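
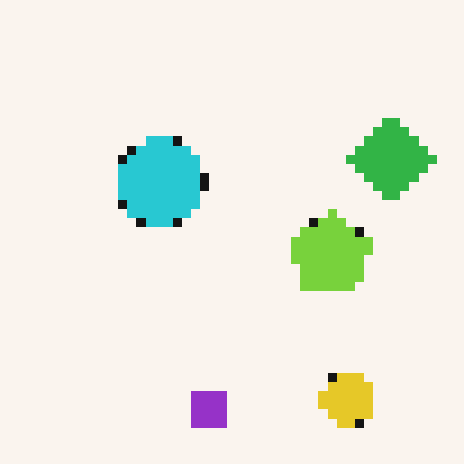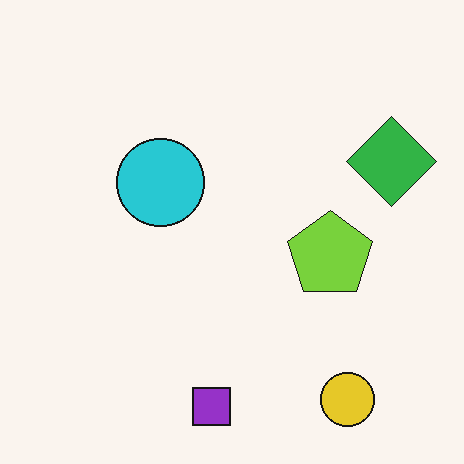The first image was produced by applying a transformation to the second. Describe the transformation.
It was heavily pixelated into large blocks.

Shapes are reduced to large square blocks; fine edges and outlines are lost — a downscale-then-upscale (mosaic) effect.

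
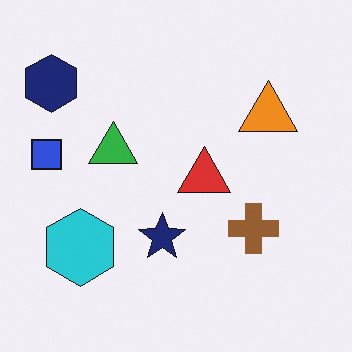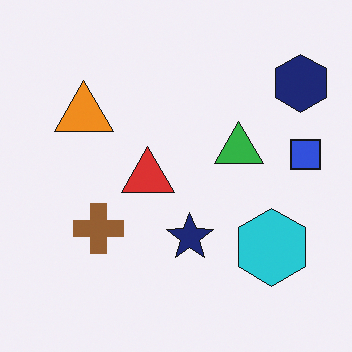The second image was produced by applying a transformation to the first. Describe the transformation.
The transformation is: flipped horizontally (left ↔ right).

The blue square is in the left of the first image and the right of the second — shapes on opposite sides of the vertical midline have swapped in a mirror flip.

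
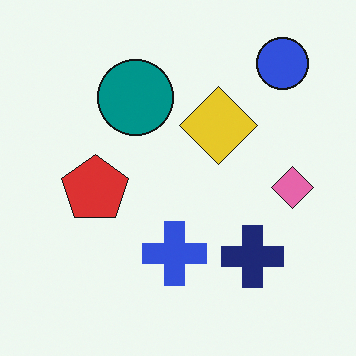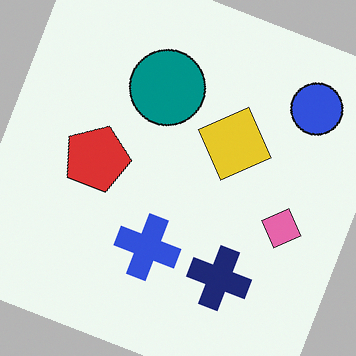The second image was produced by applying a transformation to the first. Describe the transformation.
This is the original image rotated clockwise by a clearly visible amount.

Every shape is tilted by the same angle and the image corners show triangular fill wedges — a whole-image rotation by a non-right angle.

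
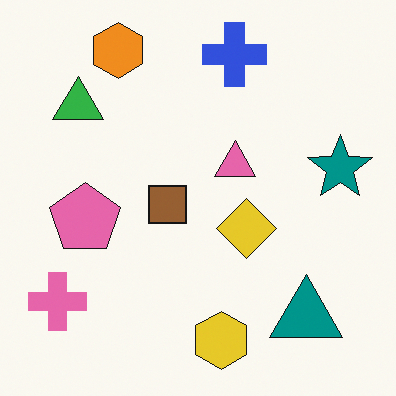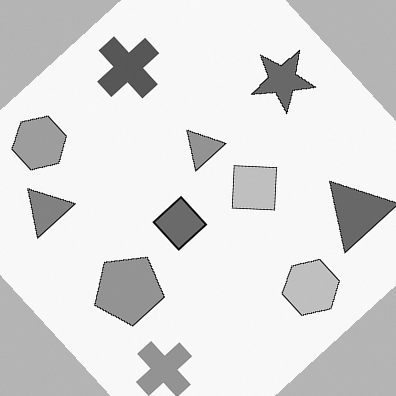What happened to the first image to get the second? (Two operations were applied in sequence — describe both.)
The second image is the first rotated counter-clockwise by a large amount — several tens of degrees, then converted to grayscale.

Every shape is tilted by the same angle and the image corners show triangular fill wedges — a whole-image rotation by a non-right angle. All color is removed — every shape is now a shade of grey.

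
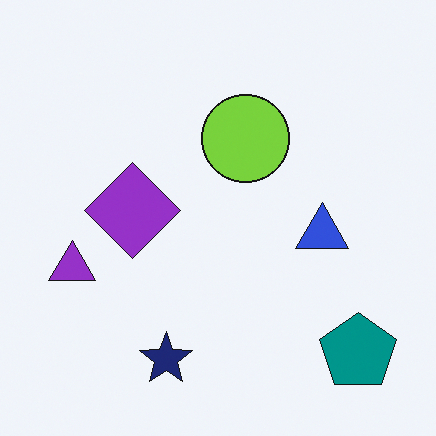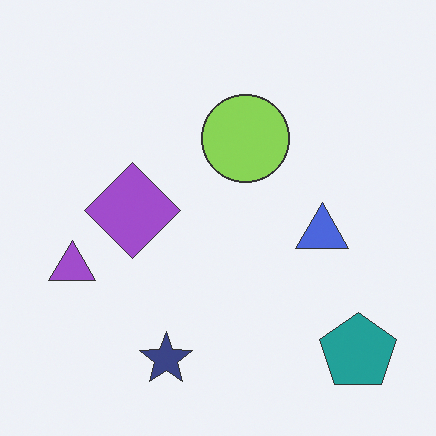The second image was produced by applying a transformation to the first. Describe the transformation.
The second image is the first given slightly reduced contrast.

Tones are pushed toward mid-grey across the whole image — a global contrast change.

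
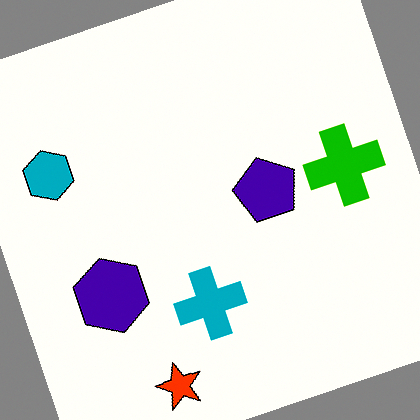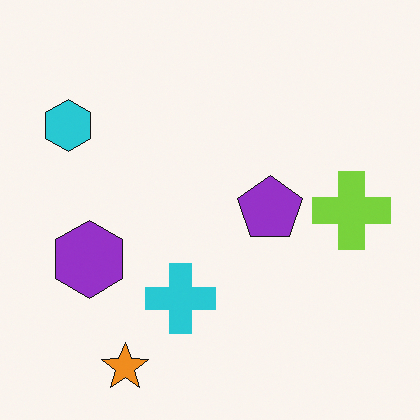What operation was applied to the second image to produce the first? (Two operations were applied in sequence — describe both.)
Rotated counter-clockwise by a clearly visible amount, then boosted in contrast.

Every shape is tilted by the same angle and the image corners show triangular fill wedges — a whole-image rotation by a non-right angle. Tones are pushed away from mid-grey across the whole image — a global contrast change.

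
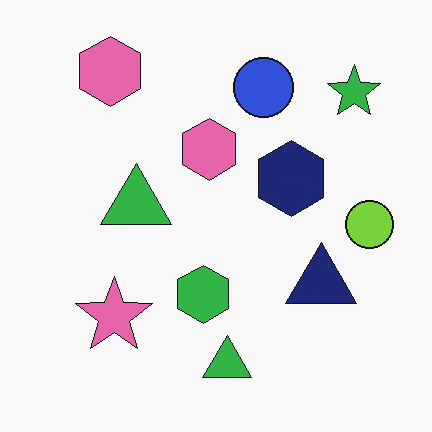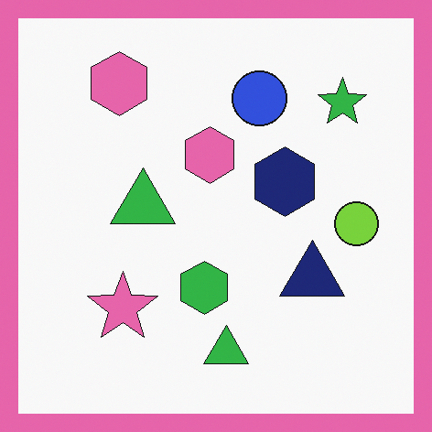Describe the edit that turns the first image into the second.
The transformation is: framed with a pink border.

A solid pink frame runs around the edge of the second image, with the content slightly shrunk inside it.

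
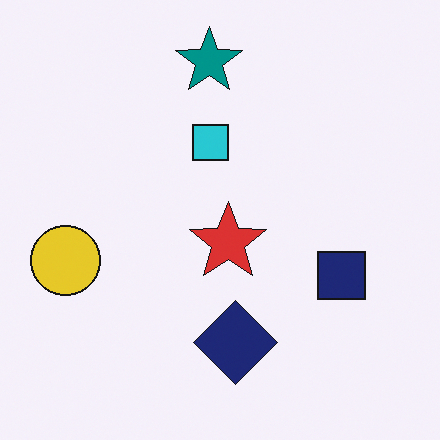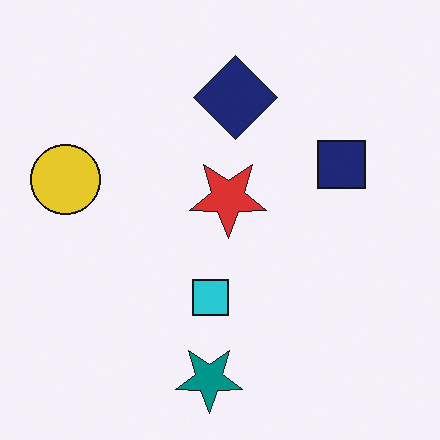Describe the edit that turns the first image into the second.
The transformation is: flipped vertically (top ↔ bottom).

The teal star is in the top of the first image and the bottom of the second — shapes on opposite sides of the horizontal midline have swapped in a mirror flip.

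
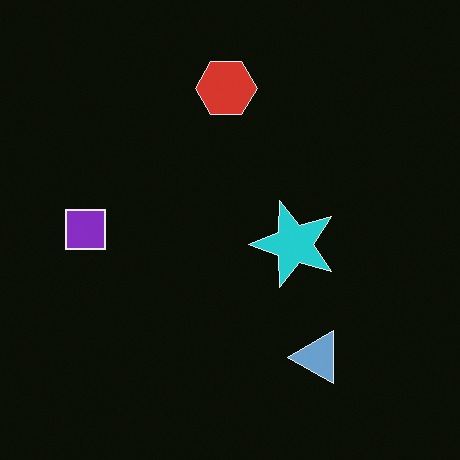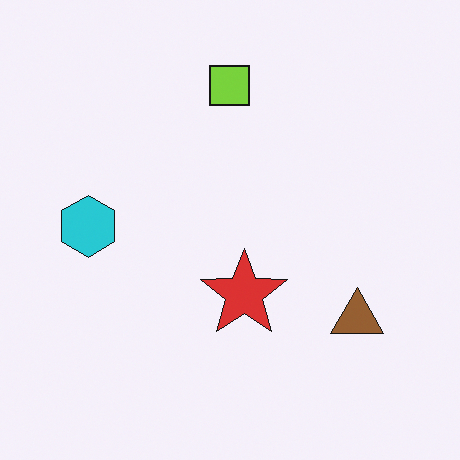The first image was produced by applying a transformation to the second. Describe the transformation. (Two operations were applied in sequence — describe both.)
Color-inverted (negative), then transposed (reflected across the top-left ↔ bottom-right diagonal).

The light background has become dark and every shape's color is its complement — a photographic negative. Shapes have swapped their row and column positions — what was in the top-right is now in the bottom-left — a diagonal reflection.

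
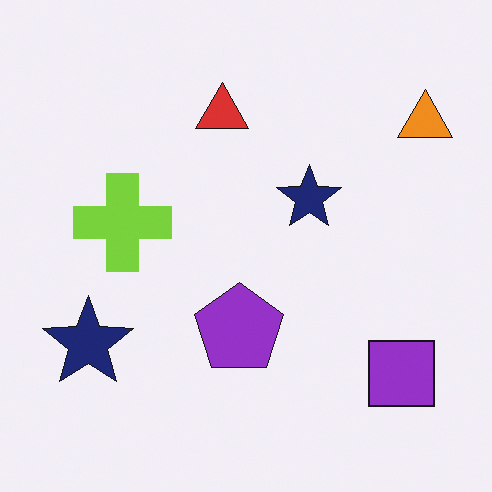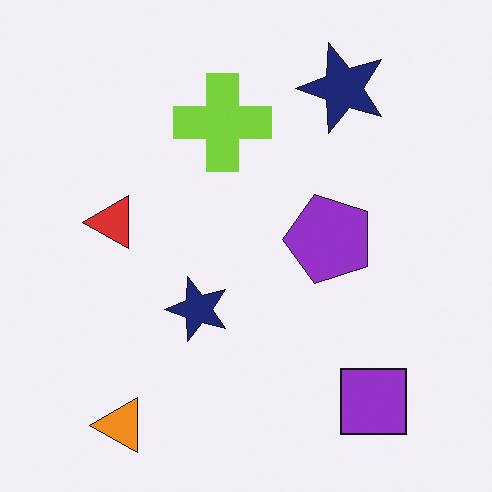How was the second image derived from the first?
This is the original image transposed (reflected across the top-left ↔ bottom-right diagonal).

Shapes have swapped their row and column positions — what was in the top-right is now in the bottom-left — a diagonal reflection.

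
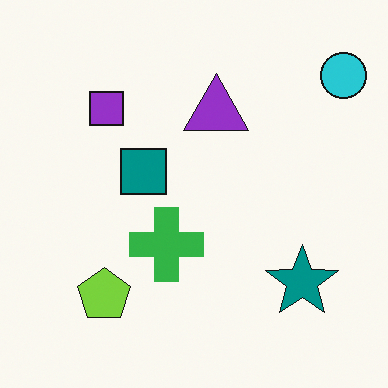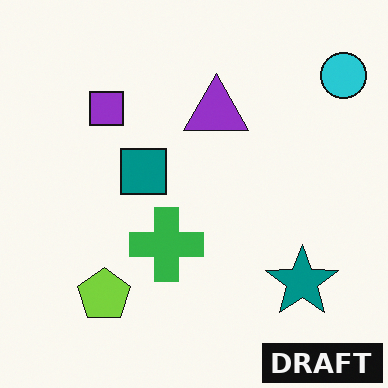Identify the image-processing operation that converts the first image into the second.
The transformation is: watermarked with the text "DRAFT" in the lower-right corner.

A dark label reading "DRAFT" appears in the lower-right corner.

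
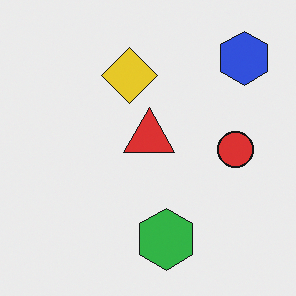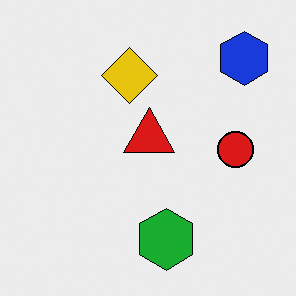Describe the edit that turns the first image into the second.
The transformation is: given slightly increased contrast.

Tones are pushed away from mid-grey across the whole image — a global contrast change.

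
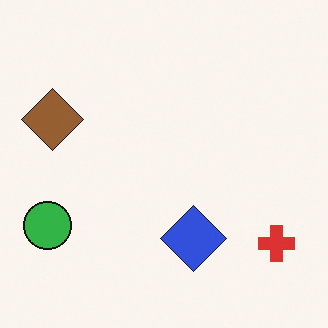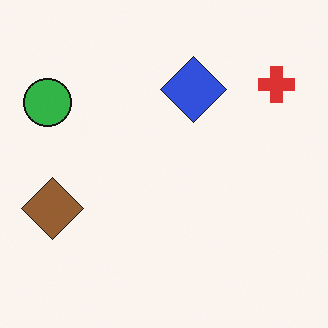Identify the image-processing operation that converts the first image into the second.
This is the original image flipped vertically (top ↔ bottom).

The red cross is in the bottom-right of the first image and the top-right of the second — shapes on opposite sides of the horizontal midline have swapped in a mirror flip.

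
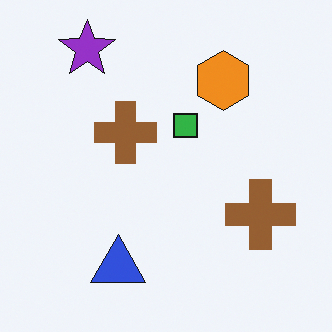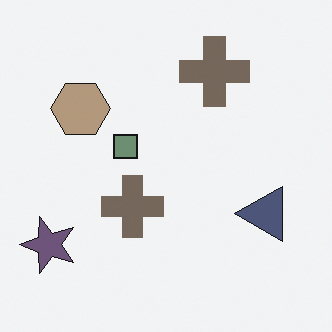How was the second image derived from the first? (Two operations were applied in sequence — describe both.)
This is the original image heavily desaturated, then rotated 90° counter-clockwise.

All colors are more muted and greyish — a global saturation change. The purple star sits in the top-left of the first image and the bottom-left of the second — consistent with a whole-image 90° counter-clockwise rotation.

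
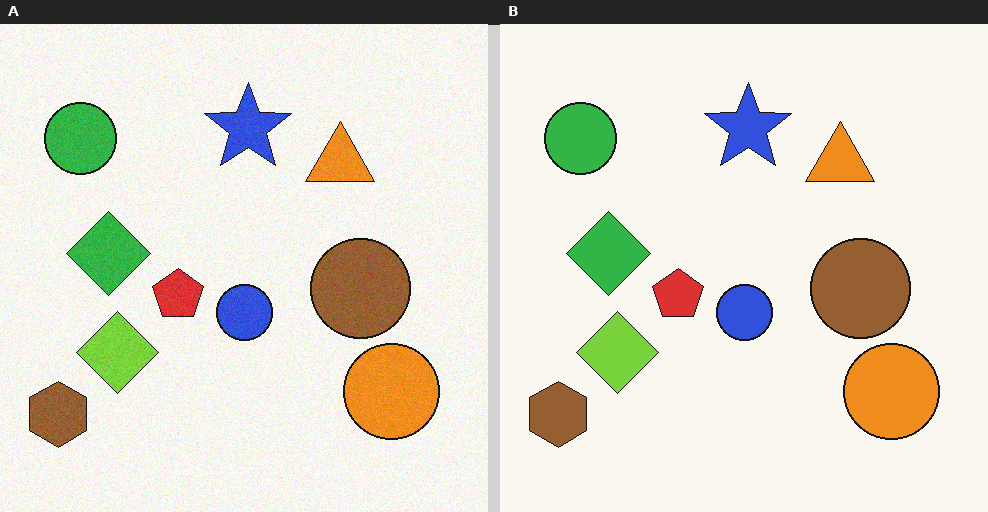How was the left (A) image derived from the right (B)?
This is the original image degraded with subtle gaussian noise.

Random speckle covers the whole image, including the flat background.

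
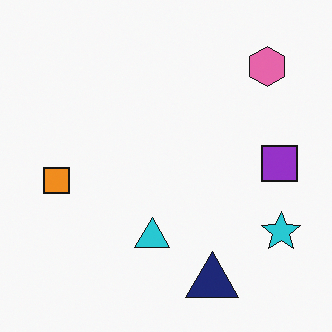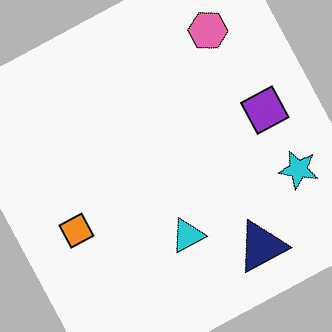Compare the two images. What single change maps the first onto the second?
It was rotated counter-clockwise by a clearly visible amount.

Every shape is tilted by the same angle and the image corners show triangular fill wedges — a whole-image rotation by a non-right angle.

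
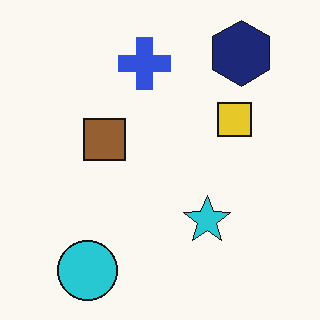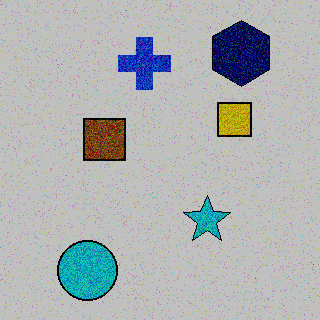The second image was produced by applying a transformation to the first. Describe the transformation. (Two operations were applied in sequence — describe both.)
Degraded with a thick layer of grain, then aggressively posterized.

Random speckle covers the whole image, including the flat background. Each flat color has snapped to a coarser quantized level — most visibly, the near-white background has dropped to a flat grey.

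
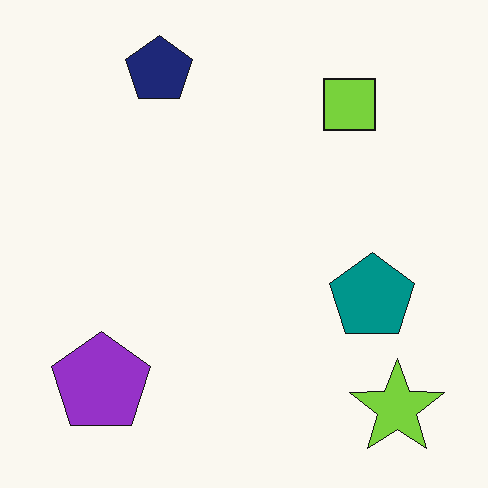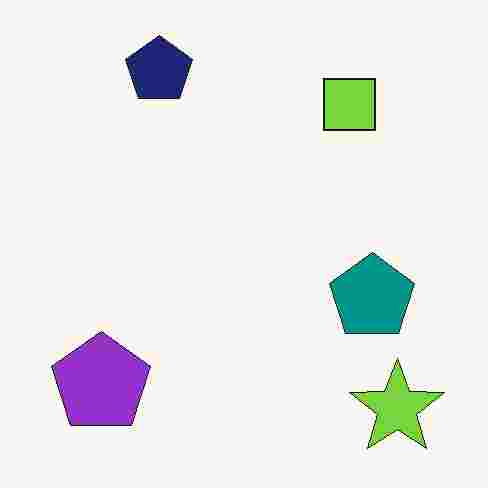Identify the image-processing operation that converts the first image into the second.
It was degraded with heavy JPEG compression.

Blocky 8×8 compression artifacts appear around shape edges and the flat background shows ringing — characteristic JPEG degradation.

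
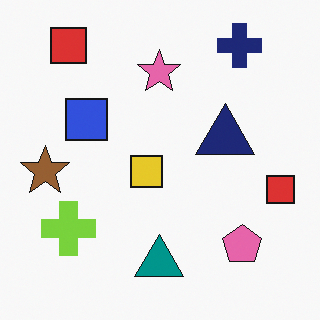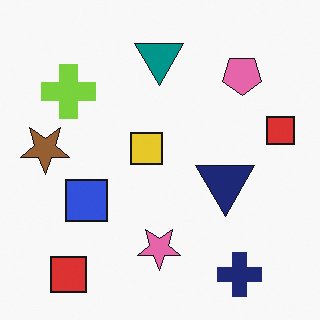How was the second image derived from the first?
It was flipped vertically (top ↔ bottom).

The navy cross is in the top-right of the first image and the bottom-right of the second — shapes on opposite sides of the horizontal midline have swapped in a mirror flip.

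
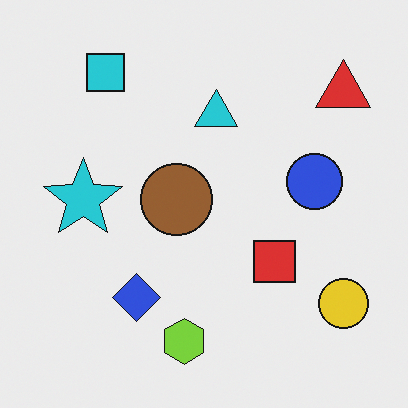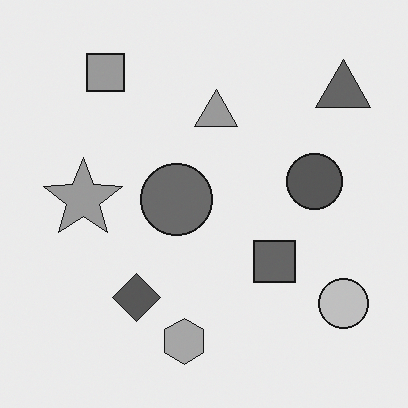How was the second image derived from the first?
The image was converted to grayscale.

All color is removed — every shape is now a shade of grey.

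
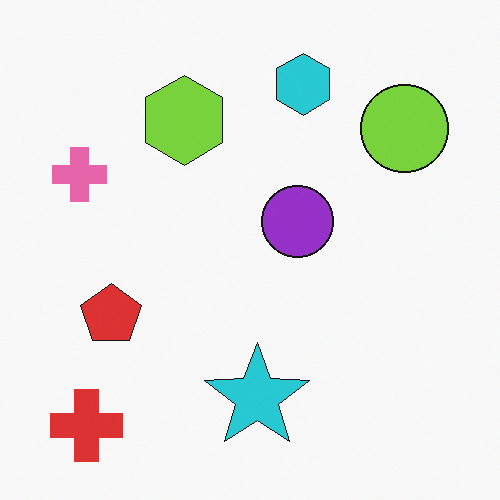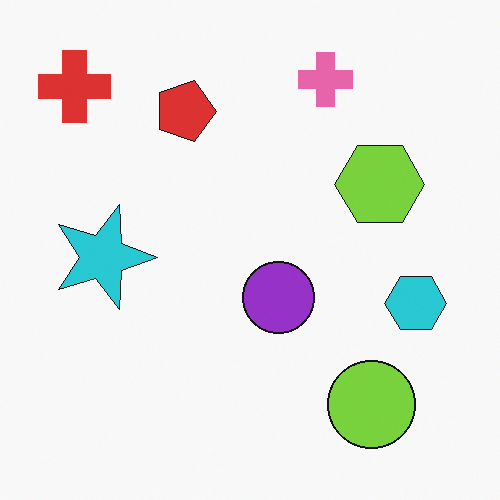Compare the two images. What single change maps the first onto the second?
The transformation is: rotated 90° clockwise.

The red cross sits in the bottom-left of the first image and the top-left of the second — consistent with a whole-image 90° clockwise rotation.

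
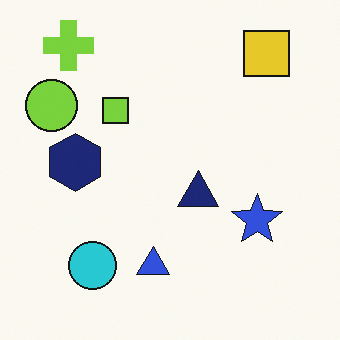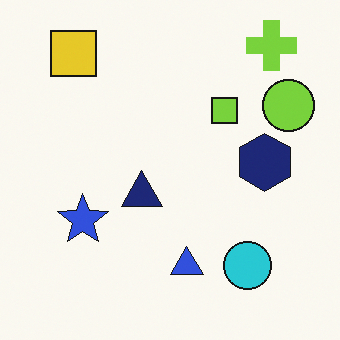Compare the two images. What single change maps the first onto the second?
It was flipped horizontally (left ↔ right).

The lime circle is in the top-left of the first image and the top-right of the second — shapes on opposite sides of the vertical midline have swapped in a mirror flip.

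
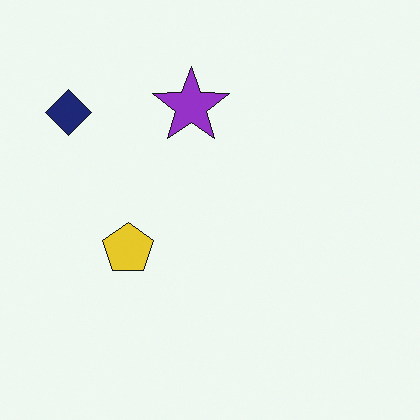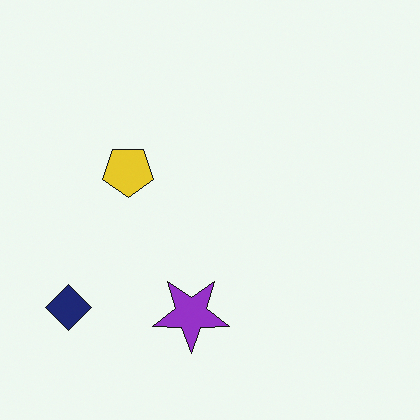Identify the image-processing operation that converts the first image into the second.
It was flipped vertically (top ↔ bottom).

The purple star is in the top of the first image and the bottom of the second — shapes on opposite sides of the horizontal midline have swapped in a mirror flip.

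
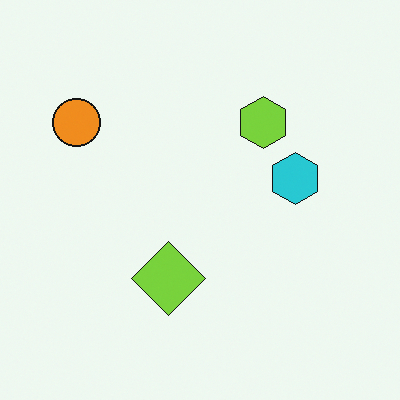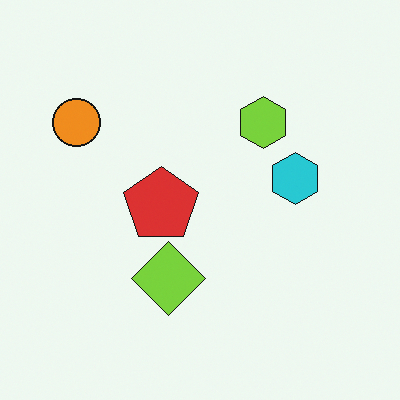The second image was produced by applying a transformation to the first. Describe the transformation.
Overlaid with an additional red pentagon.

A red pentagon appears in the second image that is absent from the first.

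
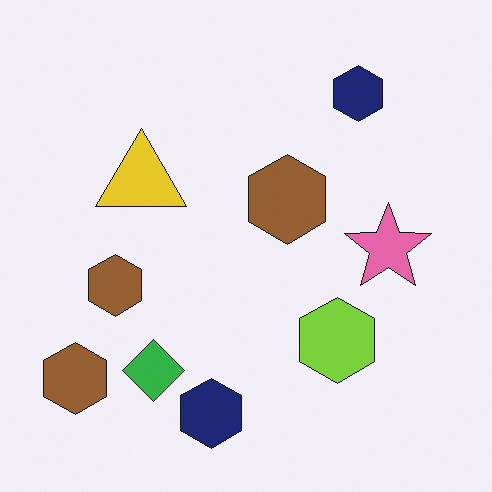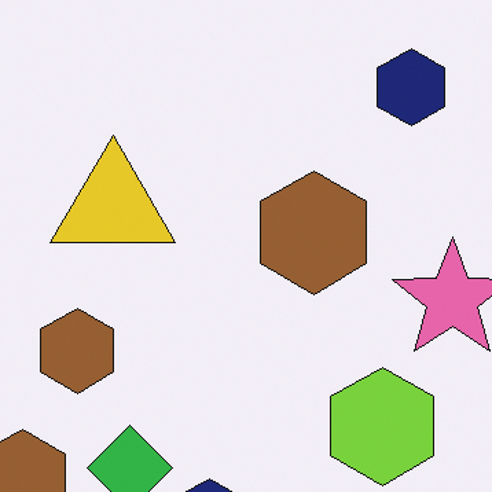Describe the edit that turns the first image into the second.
It was cropped to a modestly smaller region and rescaled.

The visible shapes are larger and the field of view is narrower; shapes near the original edges may be partly or wholly outside the frame — a crop-and-rescale.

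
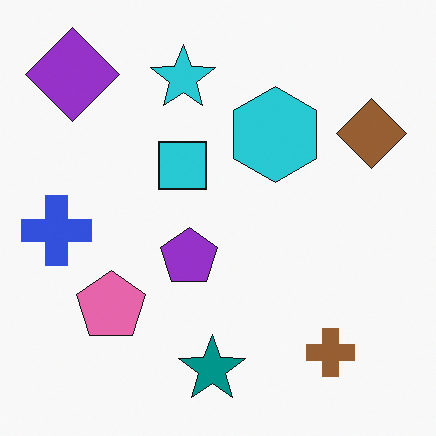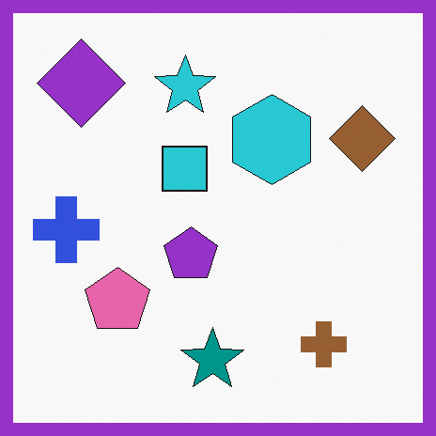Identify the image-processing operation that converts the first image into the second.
This is the original image framed with a purple border.

A solid purple frame runs around the edge of the second image, with the content slightly shrunk inside it.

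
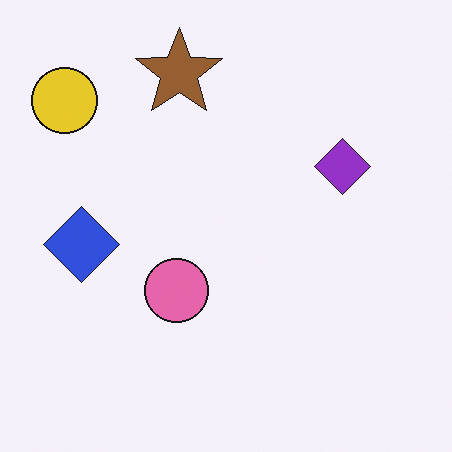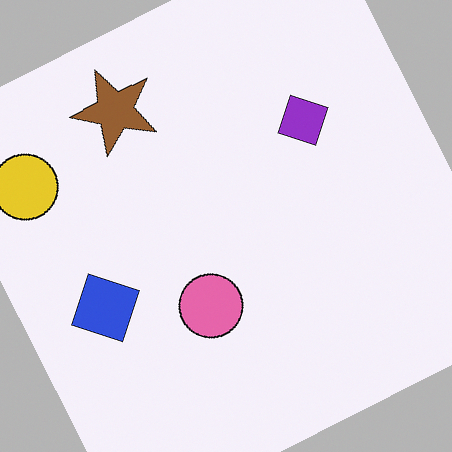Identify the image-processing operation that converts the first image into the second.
The image was rotated counter-clockwise by a clearly visible amount.

Every shape is tilted by the same angle and the image corners show triangular fill wedges — a whole-image rotation by a non-right angle.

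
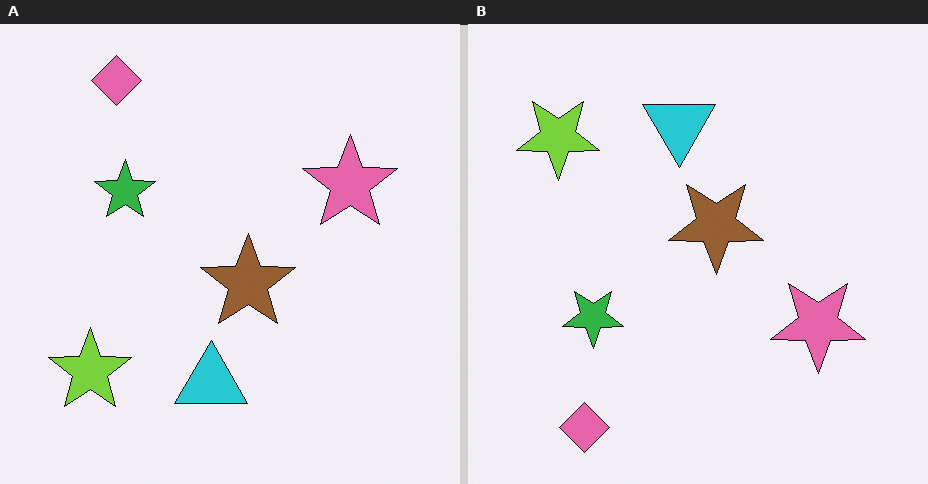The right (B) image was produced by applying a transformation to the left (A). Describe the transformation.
The right (B) image is the left (A) flipped vertically (top ↔ bottom).

The pink diamond is in the top-left of the left (A) image and the bottom-left of the right (B) — shapes on opposite sides of the horizontal midline have swapped in a mirror flip.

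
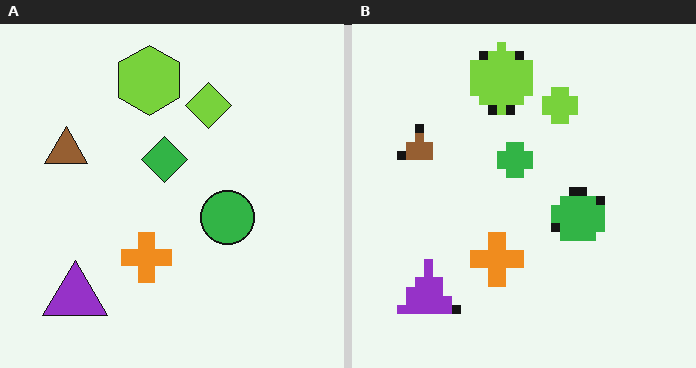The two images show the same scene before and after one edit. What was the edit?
It was coarsely pixelated.

Shapes are reduced to large square blocks; fine edges and outlines are lost — a downscale-then-upscale (mosaic) effect.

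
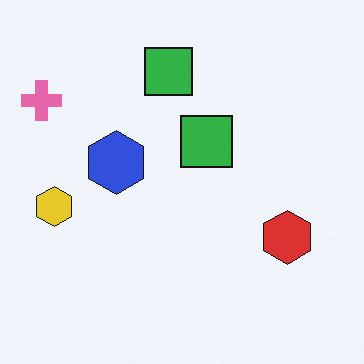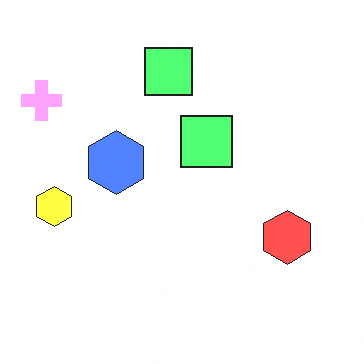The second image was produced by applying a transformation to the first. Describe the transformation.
This is the original image substantially brightened.

Every pixel — background and shapes alike — is uniformly brightened.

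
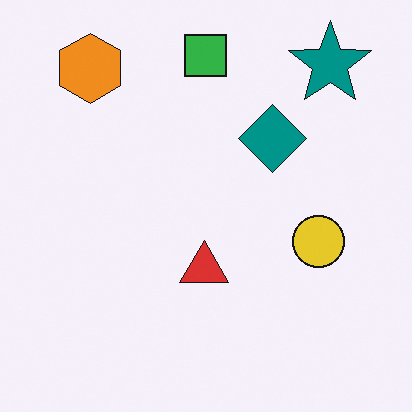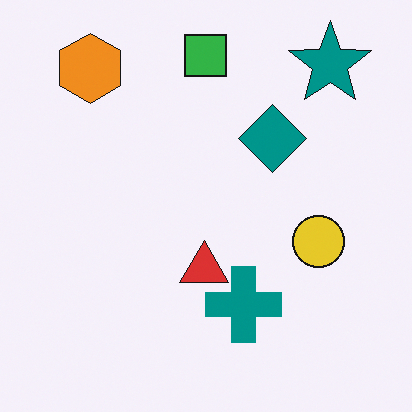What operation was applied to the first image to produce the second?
Overlaid with an additional teal cross.

A teal cross appears in the second image that is absent from the first.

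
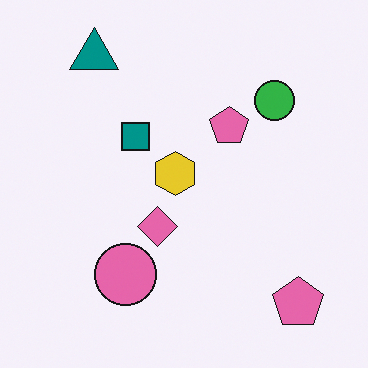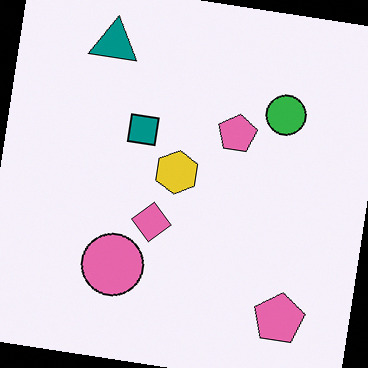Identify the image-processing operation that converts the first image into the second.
It was rotated clockwise by a slight angle.

Every shape is tilted by the same angle and the image corners show triangular fill wedges — a whole-image rotation by a non-right angle.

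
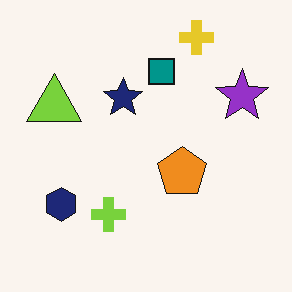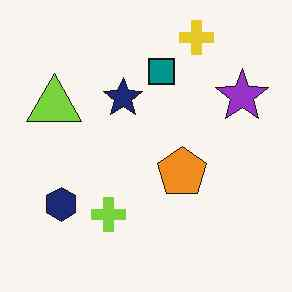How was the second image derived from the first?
This is the original image given moderate JPEG compression.

Blocky 8×8 compression artifacts appear around shape edges and the flat background shows ringing — characteristic JPEG degradation.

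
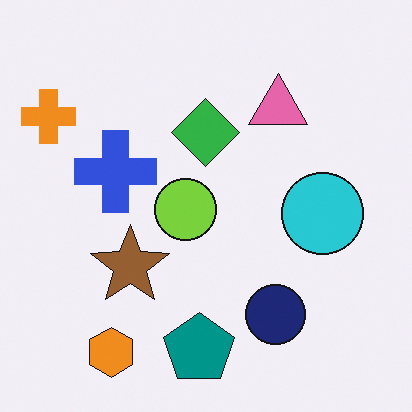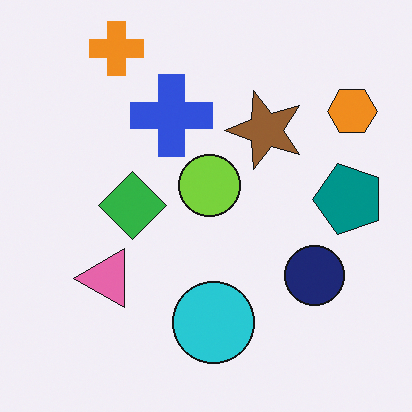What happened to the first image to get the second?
The second image is the first transposed (reflected across the top-left ↔ bottom-right diagonal).

Shapes have swapped their row and column positions — what was in the top-right is now in the bottom-left — a diagonal reflection.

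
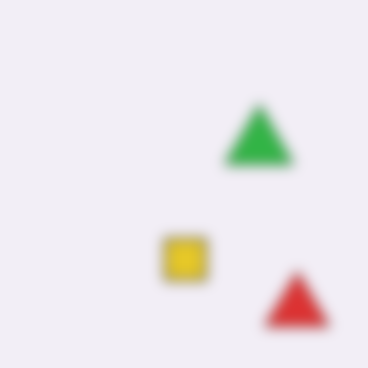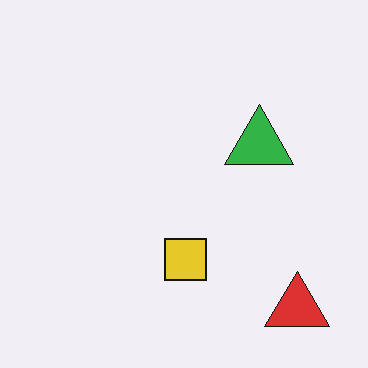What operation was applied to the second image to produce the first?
It was strongly gaussian-blurred.

Shape edges and outlines are uniformly softened across the whole image.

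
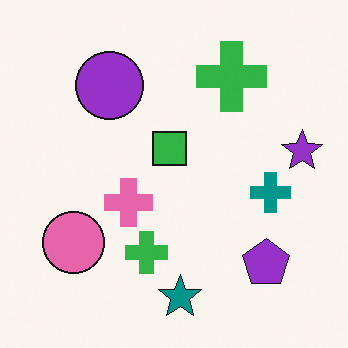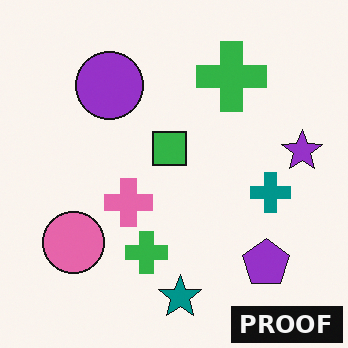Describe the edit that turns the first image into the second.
The transformation is: watermarked with the text "PROOF" in the lower-right corner.

A dark label reading "PROOF" appears in the lower-right corner.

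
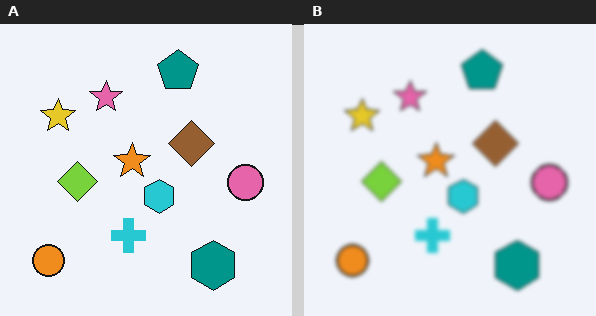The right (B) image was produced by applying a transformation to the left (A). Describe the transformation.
The transformation is: given a subtle gaussian blur.

Shape edges and outlines are uniformly softened across the whole image.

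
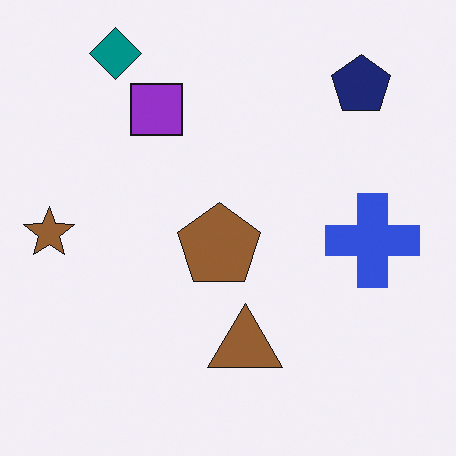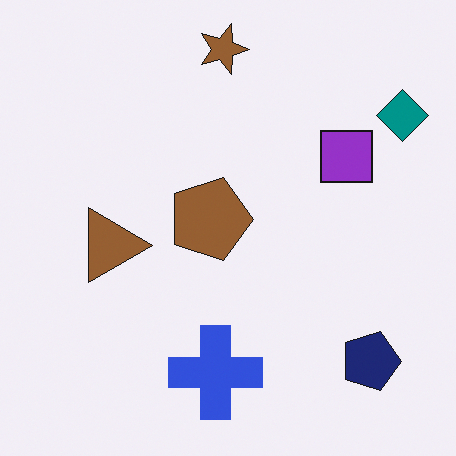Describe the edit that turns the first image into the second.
The image was rotated 90° clockwise.

The teal diamond sits in the top-left of the first image and the top-right of the second — consistent with a whole-image 90° clockwise rotation.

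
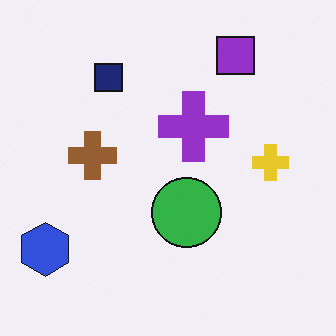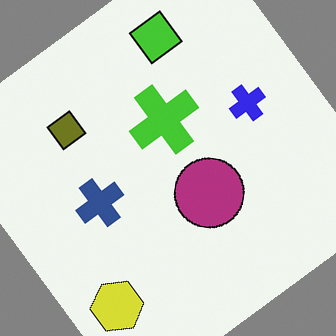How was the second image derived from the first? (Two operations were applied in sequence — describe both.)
It was rotated counter-clockwise by a large amount — several tens of degrees, then hue-shifted through roughly half the color wheel.

Every shape is tilted by the same angle and the image corners show triangular fill wedges — a whole-image rotation by a non-right angle. Every shape's color has rotated by the same amount around the hue wheel — a uniform hue shift.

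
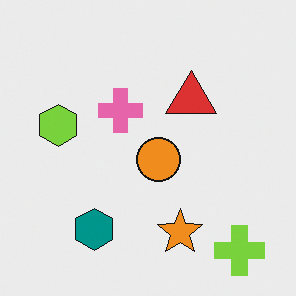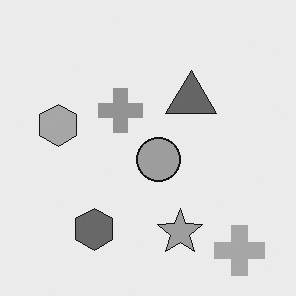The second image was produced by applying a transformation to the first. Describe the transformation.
The second image is the first converted to grayscale.

All color is removed — every shape is now a shade of grey.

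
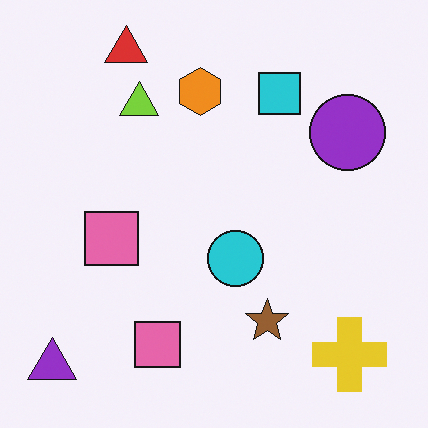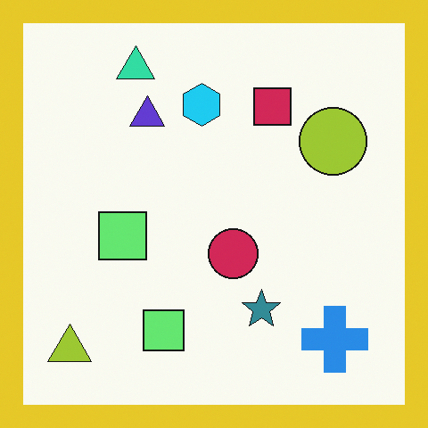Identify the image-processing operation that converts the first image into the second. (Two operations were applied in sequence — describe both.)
The image was hue-shifted by a large amount, then framed with a yellow border.

Every shape's color has rotated by the same amount around the hue wheel — a uniform hue shift. A solid yellow frame runs around the edge of the second image, with the content slightly shrunk inside it.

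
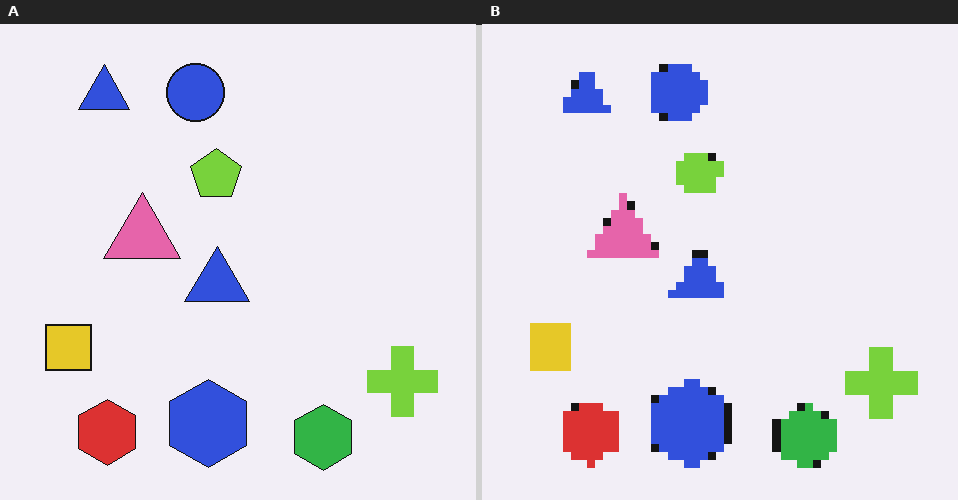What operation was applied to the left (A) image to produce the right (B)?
The right (B) image is the left (A) pixelated into visible square blocks.

Shapes are reduced to large square blocks; fine edges and outlines are lost — a downscale-then-upscale (mosaic) effect.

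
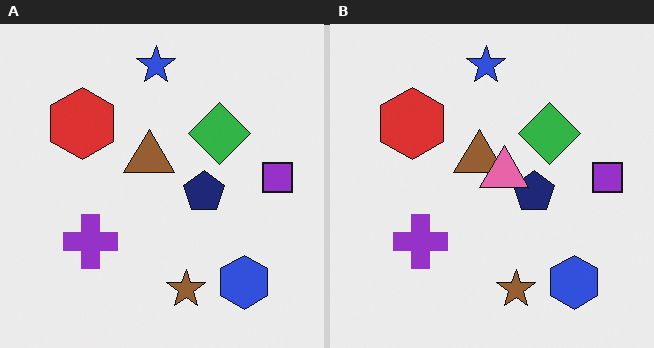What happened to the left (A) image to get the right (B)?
The image was overlaid with an additional pink triangle.

A pink triangle appears in the right (B) image that is absent from the left (A).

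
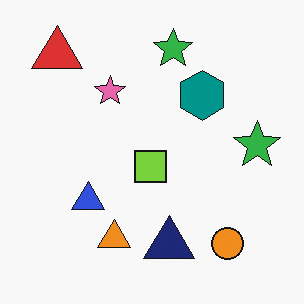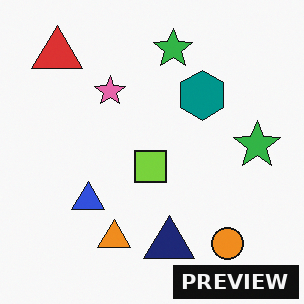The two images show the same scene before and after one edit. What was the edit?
The image was watermarked with the text "PREVIEW" in the lower-right corner.

A dark label reading "PREVIEW" appears in the lower-right corner.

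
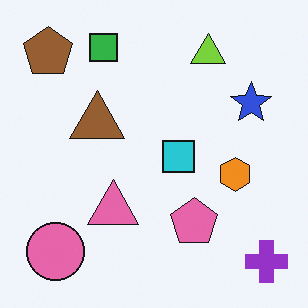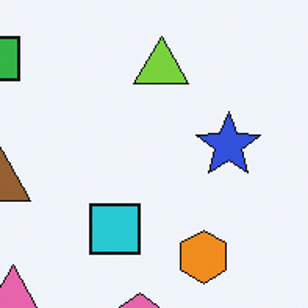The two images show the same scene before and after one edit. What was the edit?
The transformation is: cropped to a modestly smaller region and rescaled.

The visible shapes are larger and the field of view is narrower; shapes near the original edges may be partly or wholly outside the frame — a crop-and-rescale.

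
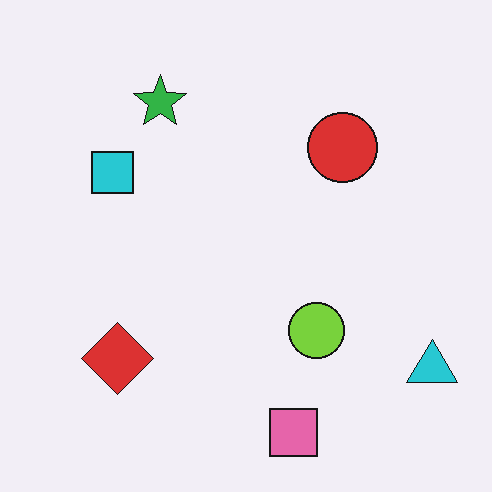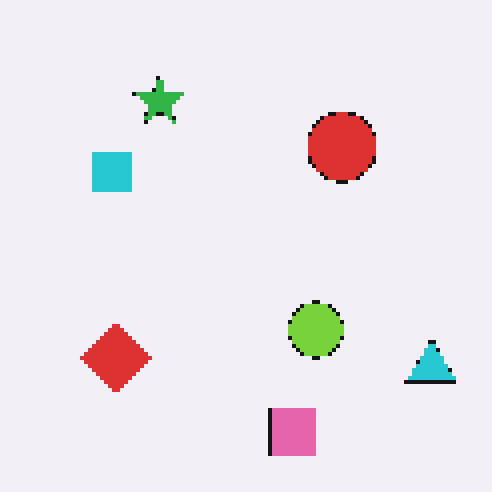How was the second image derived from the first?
Lightly pixelated (a mild mosaic effect).

Shapes are reduced to large square blocks; fine edges and outlines are lost — a downscale-then-upscale (mosaic) effect.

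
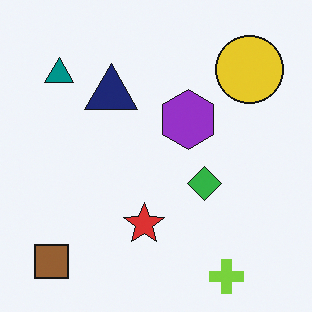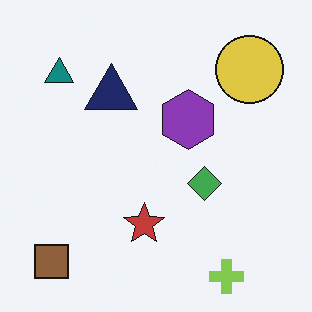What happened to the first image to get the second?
Slightly desaturated.

All colors are more muted and greyish — a global saturation change.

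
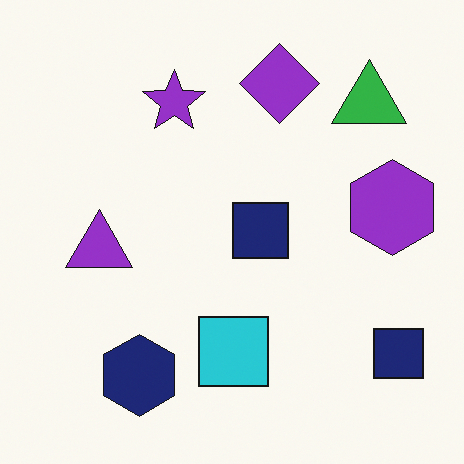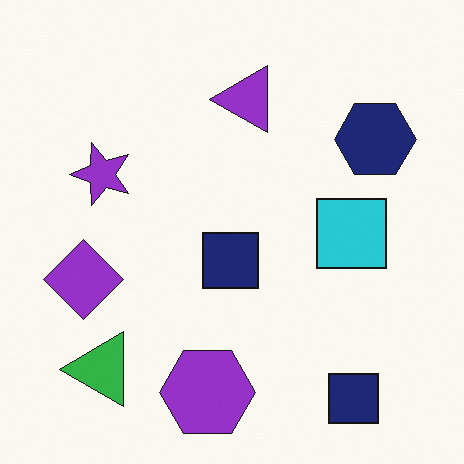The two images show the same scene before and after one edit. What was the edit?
This is the original image transposed (reflected across the top-left ↔ bottom-right diagonal).

Shapes have swapped their row and column positions — what was in the top-right is now in the bottom-left — a diagonal reflection.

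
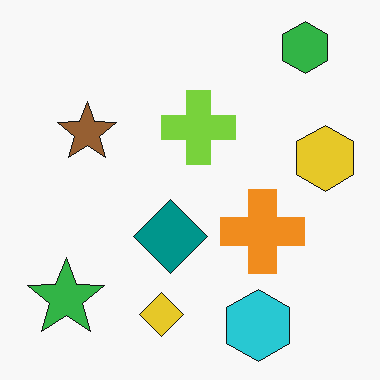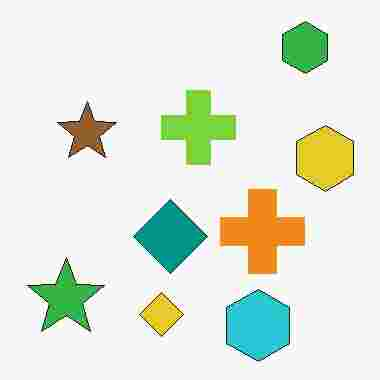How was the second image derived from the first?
The transformation is: heavily JPEG-compressed with obvious blocking artifacts.

Blocky 8×8 compression artifacts appear around shape edges and the flat background shows ringing — characteristic JPEG degradation.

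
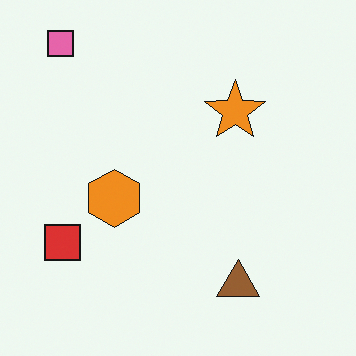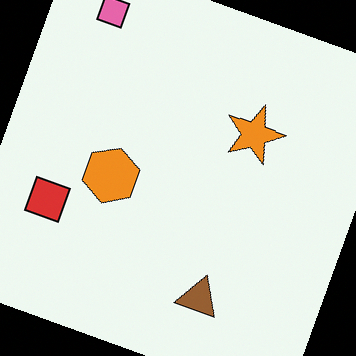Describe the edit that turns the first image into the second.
Rotated clockwise by a clearly visible amount.

Every shape is tilted by the same angle and the image corners show triangular fill wedges — a whole-image rotation by a non-right angle.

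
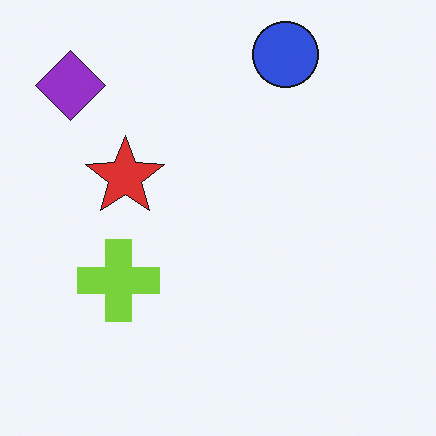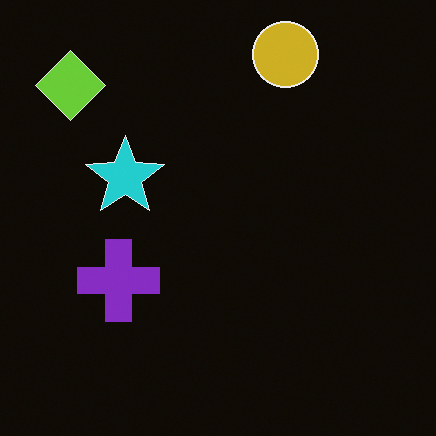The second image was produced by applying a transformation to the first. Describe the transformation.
The transformation is: color-inverted (negative).

The light background has become dark and every shape's color is its complement — a photographic negative.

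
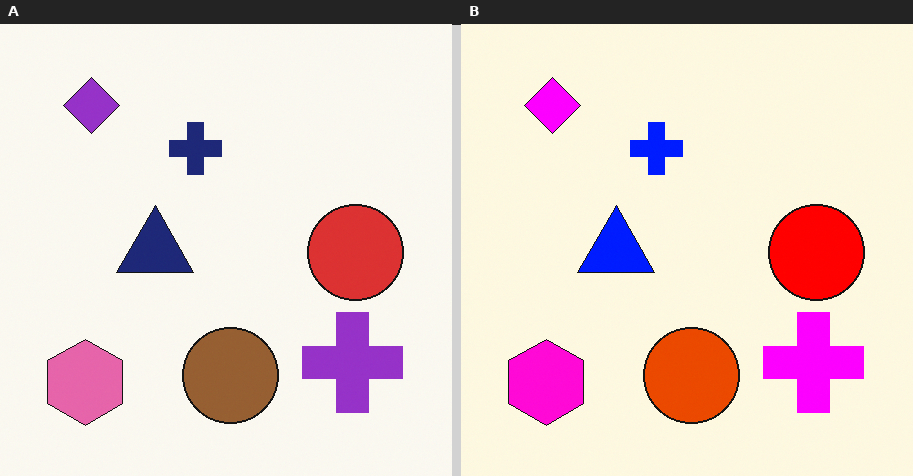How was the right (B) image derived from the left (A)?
It was made much more vivid (saturation change).

All colors are more vivid — a global saturation change.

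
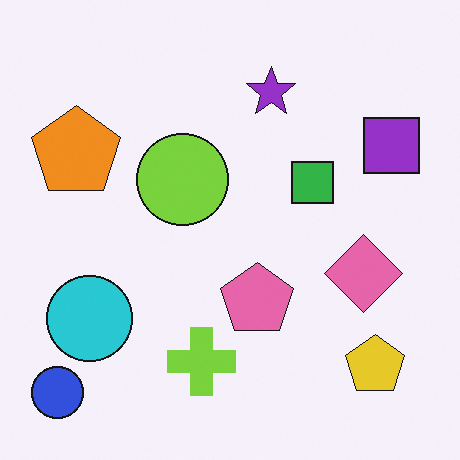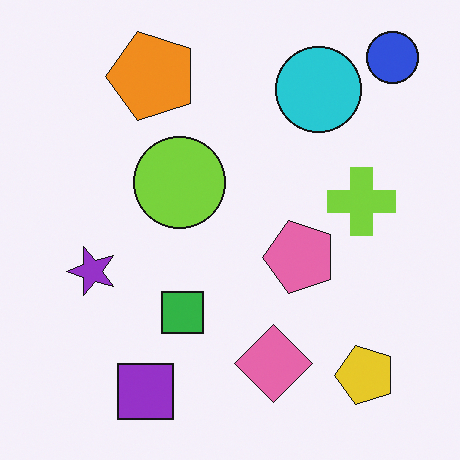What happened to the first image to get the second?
The transformation is: transposed (reflected across the top-left ↔ bottom-right diagonal).

Shapes have swapped their row and column positions — what was in the top-right is now in the bottom-left — a diagonal reflection.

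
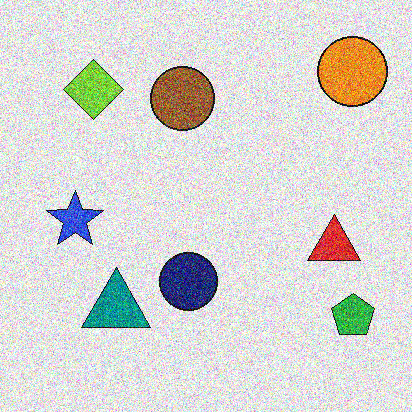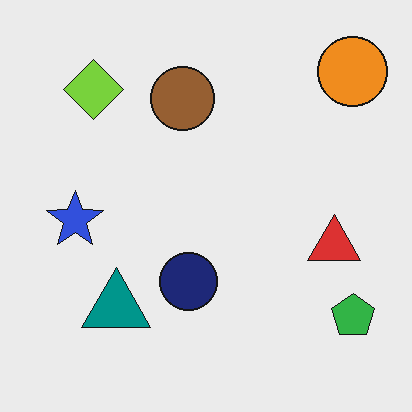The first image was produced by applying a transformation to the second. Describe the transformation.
The first image is the second degraded with a thick layer of grain.

Random speckle covers the whole image, including the flat background.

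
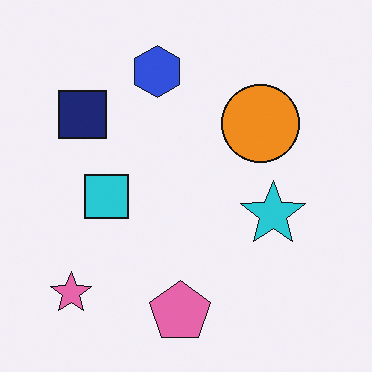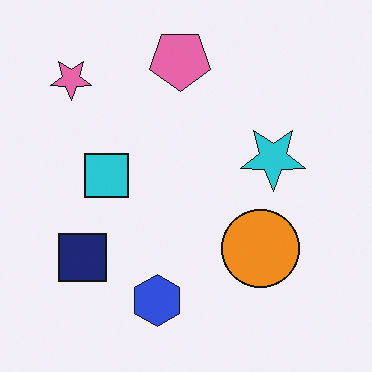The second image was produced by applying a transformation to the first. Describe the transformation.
This is the original image flipped vertically (top ↔ bottom).

The pink pentagon is in the bottom of the first image and the top of the second — shapes on opposite sides of the horizontal midline have swapped in a mirror flip.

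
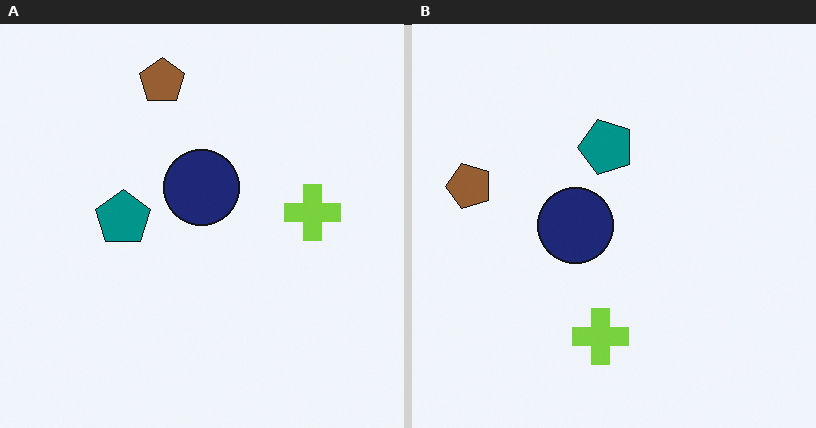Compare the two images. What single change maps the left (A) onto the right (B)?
The right (B) image is the left (A) transposed (reflected across the top-left ↔ bottom-right diagonal).

Shapes have swapped their row and column positions — what was in the top-right is now in the bottom-left — a diagonal reflection.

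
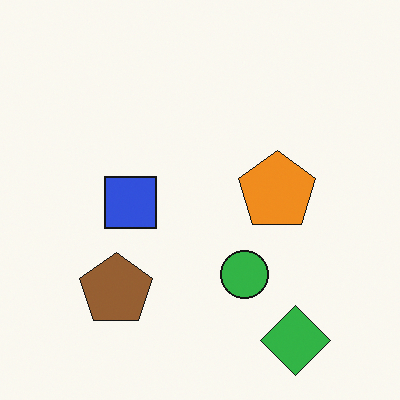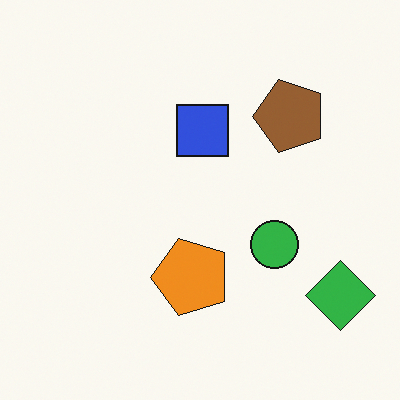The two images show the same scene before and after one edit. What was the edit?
This is the original image transposed (reflected across the top-left ↔ bottom-right diagonal).

Shapes have swapped their row and column positions — what was in the top-right is now in the bottom-left — a diagonal reflection.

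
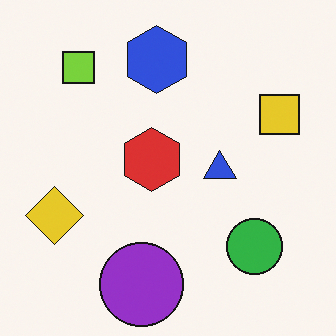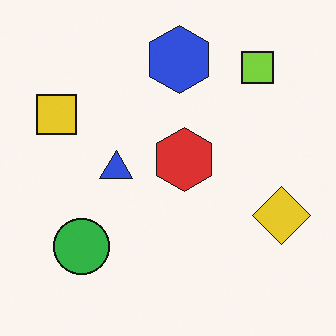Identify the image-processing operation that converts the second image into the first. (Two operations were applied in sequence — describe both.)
The image was flipped horizontally (left ↔ right), then overlaid with an additional purple circle.

The yellow diamond is in the right of the second image and the left of the first — shapes on opposite sides of the vertical midline have swapped in a mirror flip. A purple circle appears in the first image that is absent from the second.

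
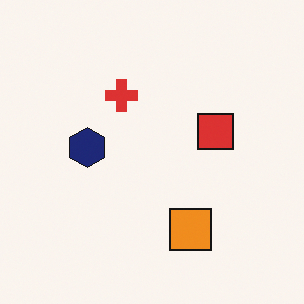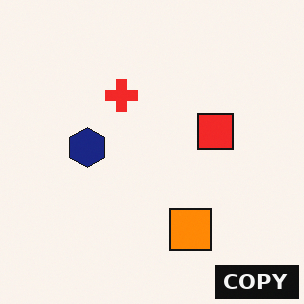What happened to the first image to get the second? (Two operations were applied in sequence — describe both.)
It was slightly oversaturated, then watermarked with the text "COPY" in the lower-right corner.

All colors are more vivid — a global saturation change. A dark label reading "COPY" appears in the lower-right corner.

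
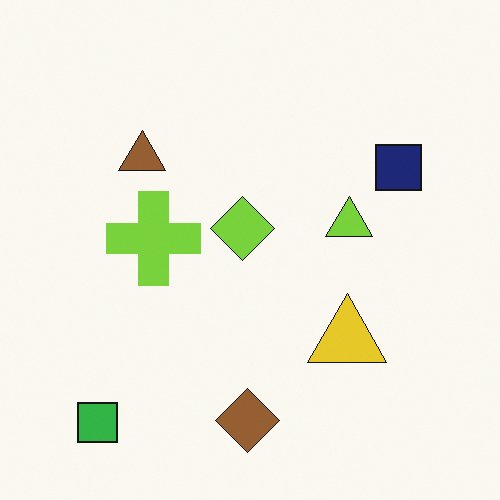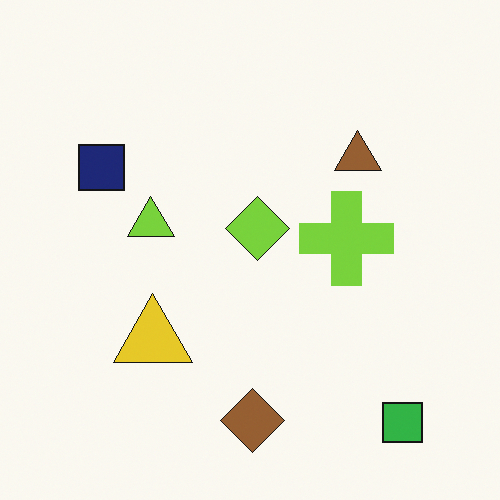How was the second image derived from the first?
The second image is the first flipped horizontally (left ↔ right).

The green square is in the bottom-left of the first image and the bottom-right of the second — shapes on opposite sides of the vertical midline have swapped in a mirror flip.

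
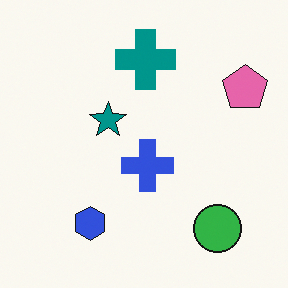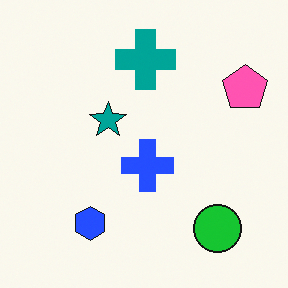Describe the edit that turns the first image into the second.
The second image is the first slightly oversaturated.

All colors are more vivid — a global saturation change.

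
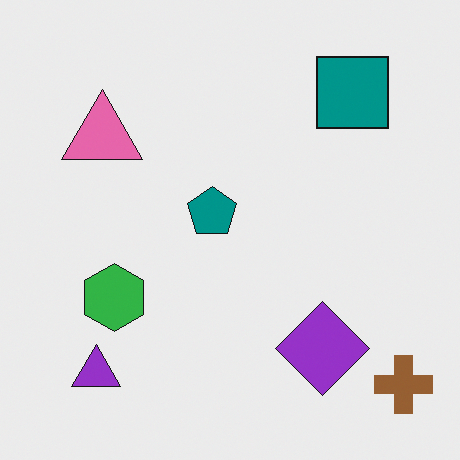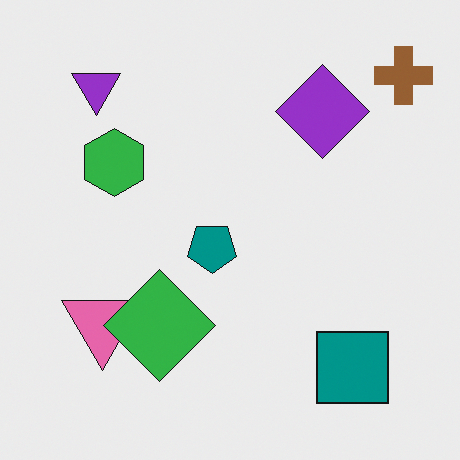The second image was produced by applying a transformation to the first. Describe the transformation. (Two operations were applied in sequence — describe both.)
This is the original image flipped vertically (top ↔ bottom), then overlaid with an additional green diamond.

The brown cross is in the bottom-right of the first image and the top-right of the second — shapes on opposite sides of the horizontal midline have swapped in a mirror flip. A green diamond appears in the second image that is absent from the first.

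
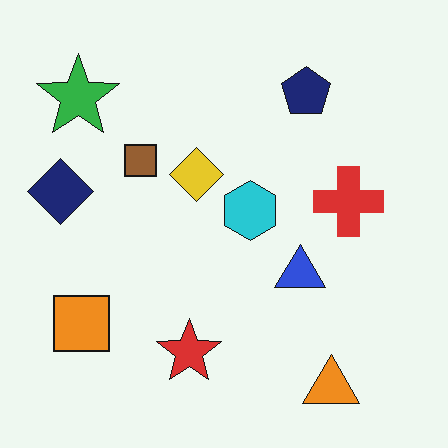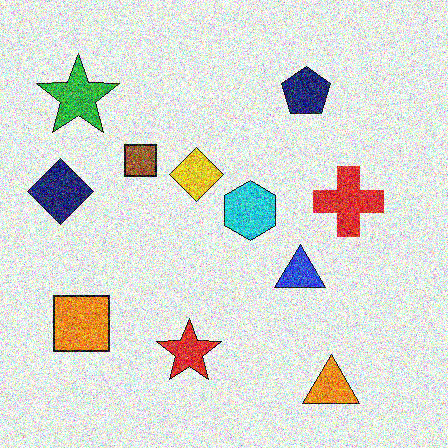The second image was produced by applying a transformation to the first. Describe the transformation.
It was degraded with strong gaussian noise.

Random speckle covers the whole image, including the flat background.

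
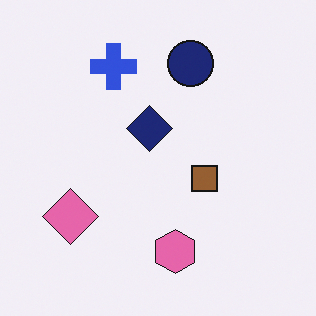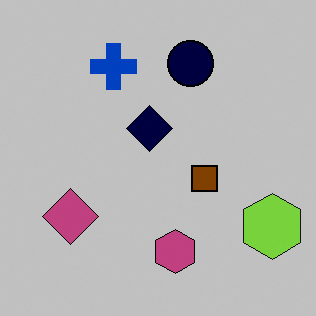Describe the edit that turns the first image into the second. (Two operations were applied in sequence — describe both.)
It was heavily posterized to just a handful of flat colors, then overlaid with an additional lime hexagon.

Each flat color has snapped to a coarser quantized level — most visibly, the near-white background has dropped to a flat grey. A lime hexagon appears in the second image that is absent from the first.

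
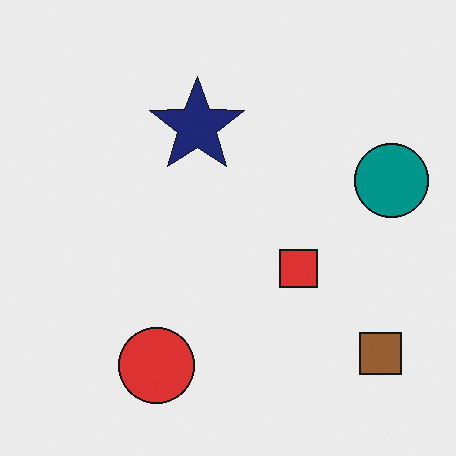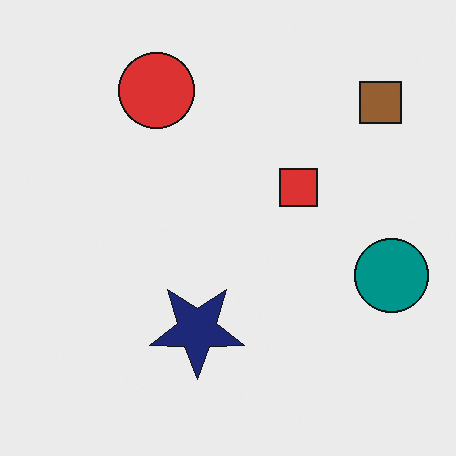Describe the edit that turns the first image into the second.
It was flipped vertically (top ↔ bottom).

The red circle is in the bottom of the first image and the top of the second — shapes on opposite sides of the horizontal midline have swapped in a mirror flip.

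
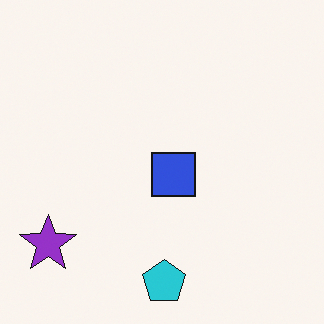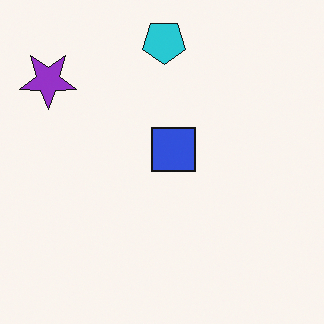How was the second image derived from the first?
The image was flipped vertically (top ↔ bottom).

The cyan pentagon is in the bottom of the first image and the top of the second — shapes on opposite sides of the horizontal midline have swapped in a mirror flip.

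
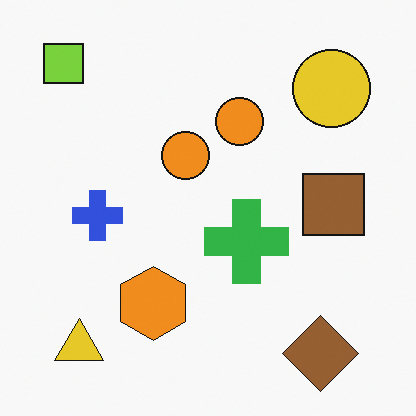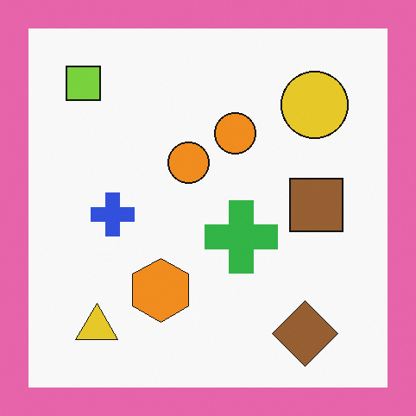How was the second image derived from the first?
It was framed with a pink border.

A solid pink frame runs around the edge of the second image, with the content slightly shrunk inside it.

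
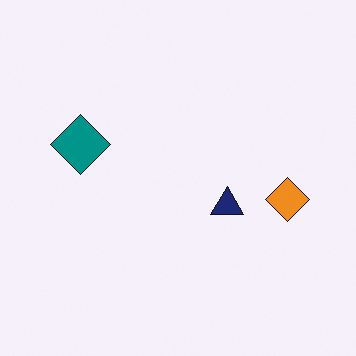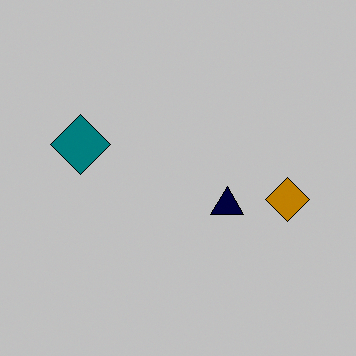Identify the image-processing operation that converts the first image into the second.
It was aggressively posterized.

Each flat color has snapped to a coarser quantized level — most visibly, the near-white background has dropped to a flat grey.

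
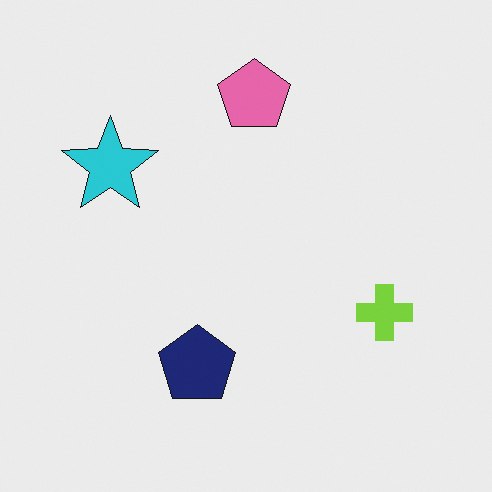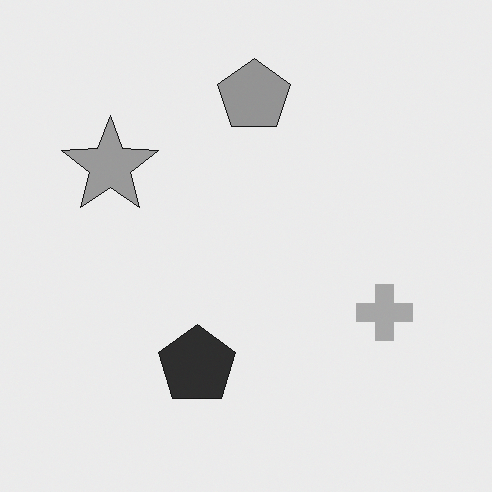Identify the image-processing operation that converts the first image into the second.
The image was converted to grayscale.

All color is removed — every shape is now a shade of grey.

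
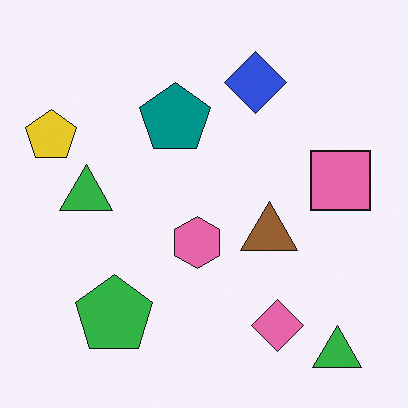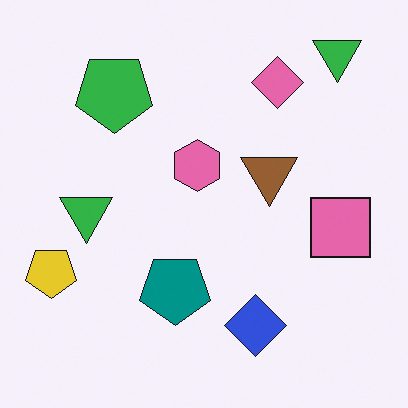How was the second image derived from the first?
This is the original image flipped vertically (top ↔ bottom).

The blue diamond is in the top of the first image and the bottom of the second — shapes on opposite sides of the horizontal midline have swapped in a mirror flip.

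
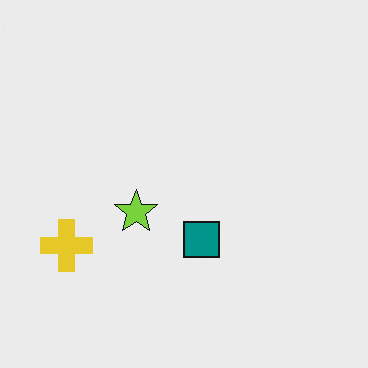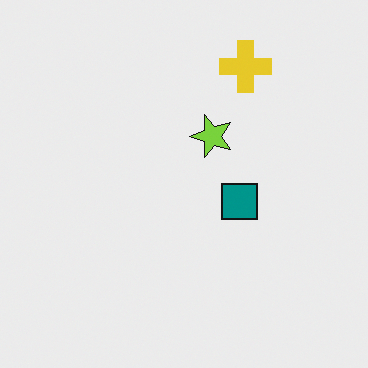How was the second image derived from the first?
This is the original image transposed (reflected across the top-left ↔ bottom-right diagonal).

Shapes have swapped their row and column positions — what was in the top-right is now in the bottom-left — a diagonal reflection.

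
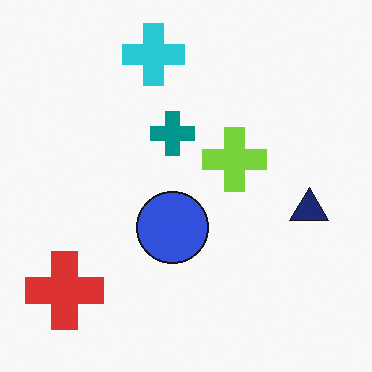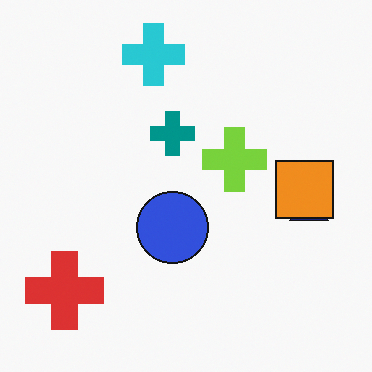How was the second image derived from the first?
The second image is the first overlaid with an additional orange square.

An orange square appears in the second image that is absent from the first.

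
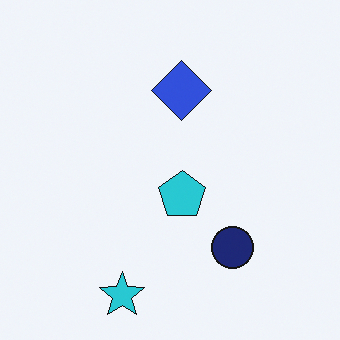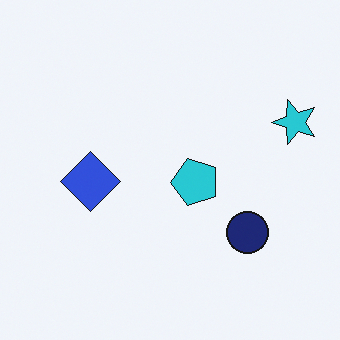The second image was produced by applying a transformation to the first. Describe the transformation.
This is the original image transposed (reflected across the top-left ↔ bottom-right diagonal).

Shapes have swapped their row and column positions — what was in the top-right is now in the bottom-left — a diagonal reflection.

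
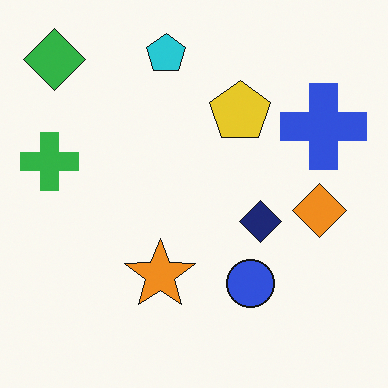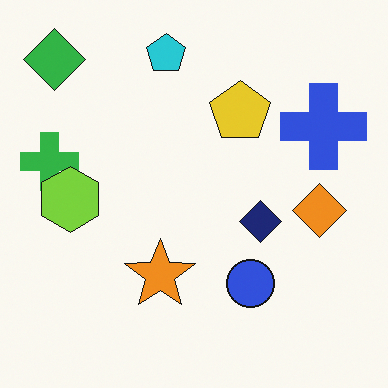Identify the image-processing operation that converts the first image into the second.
Overlaid with an additional lime hexagon.

A lime hexagon appears in the second image that is absent from the first.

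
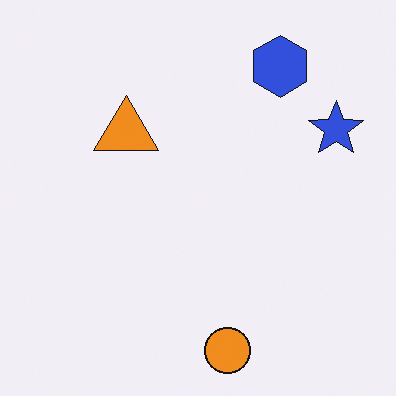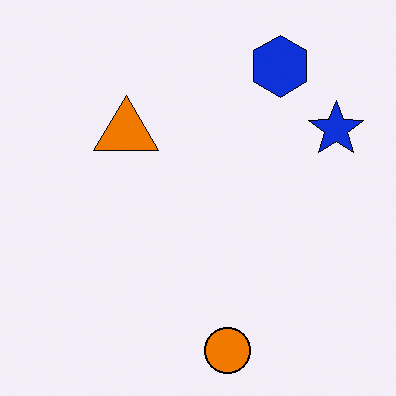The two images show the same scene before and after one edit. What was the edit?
The second image is the first given slightly increased contrast.

Tones are pushed away from mid-grey across the whole image — a global contrast change.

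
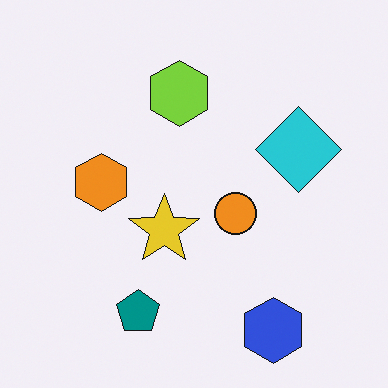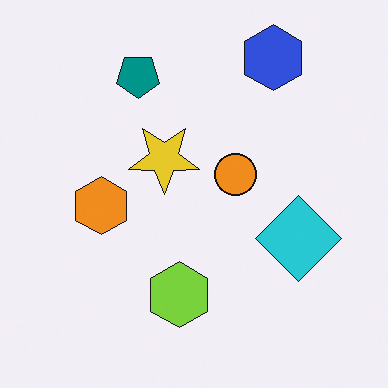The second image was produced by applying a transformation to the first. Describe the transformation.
The second image is the first flipped vertically (top ↔ bottom).

The blue hexagon is in the bottom-right of the first image and the top-right of the second — shapes on opposite sides of the horizontal midline have swapped in a mirror flip.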